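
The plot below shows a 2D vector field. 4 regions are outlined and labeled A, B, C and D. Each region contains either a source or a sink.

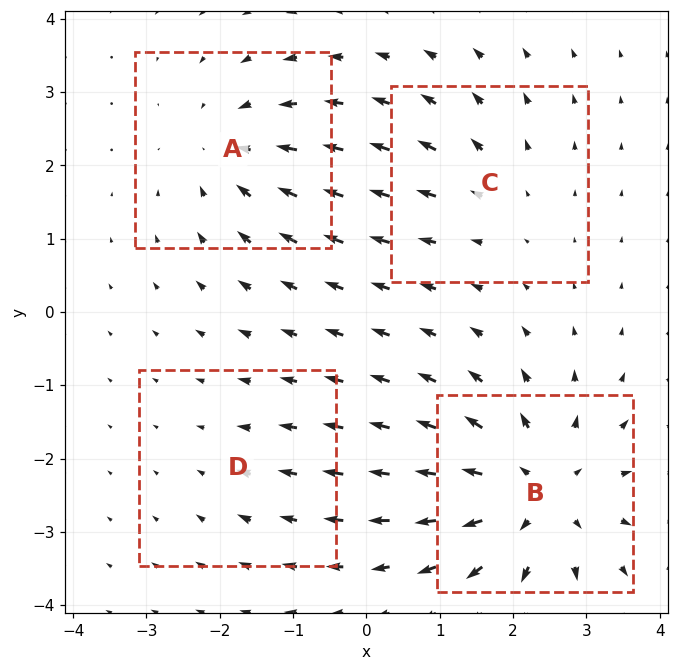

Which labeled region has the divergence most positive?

Divergence at each region's feature centre — A: about -4, B: about +6, C: about +3, D: about -2. Region B is most positive.

B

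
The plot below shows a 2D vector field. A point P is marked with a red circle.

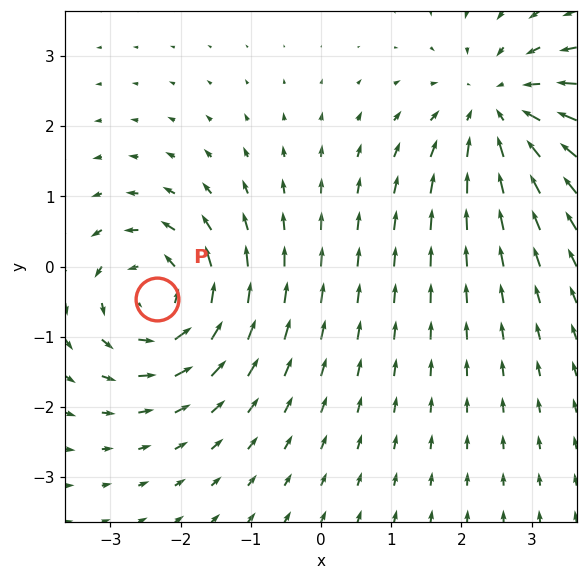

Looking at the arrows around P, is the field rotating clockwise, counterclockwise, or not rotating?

Near P at (-2.3, -0.5) the arrows circulate counterclockwise. The curl (z-component) there is about +5; positive curl means counterclockwise rotation.

counterclockwise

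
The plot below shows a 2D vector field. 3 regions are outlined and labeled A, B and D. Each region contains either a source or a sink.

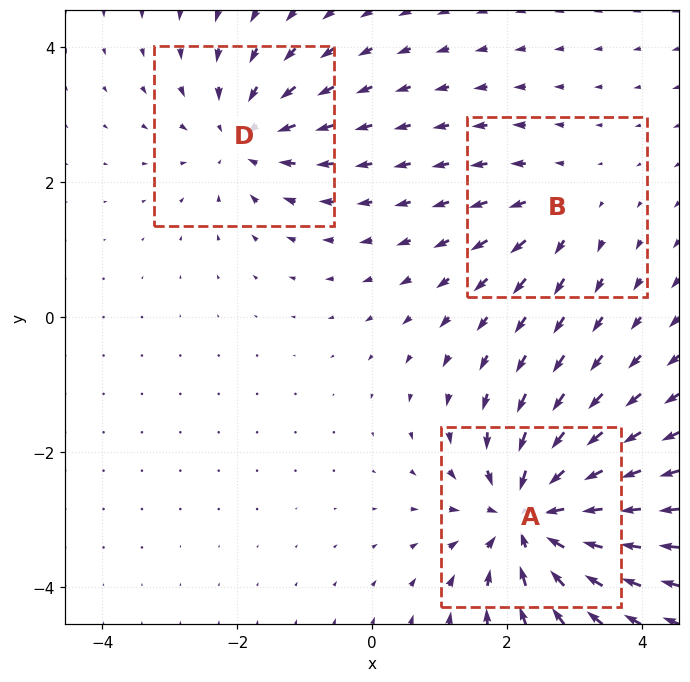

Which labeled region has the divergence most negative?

A

Divergence at each region's feature centre — A: about -5, B: about +2, D: about -3. Region A is most negative.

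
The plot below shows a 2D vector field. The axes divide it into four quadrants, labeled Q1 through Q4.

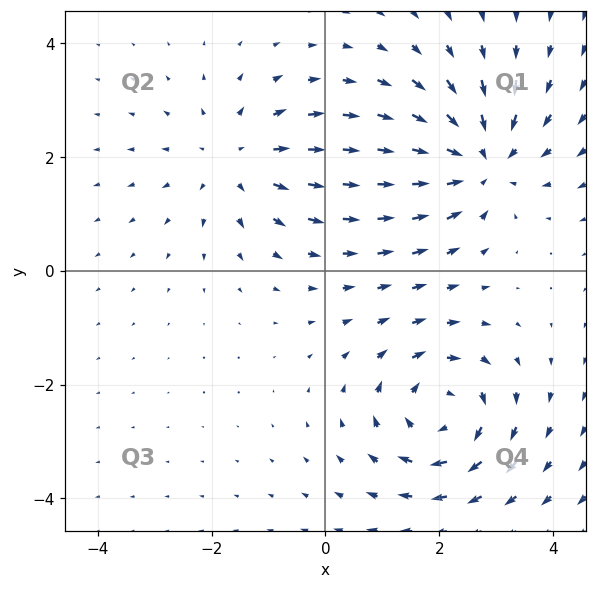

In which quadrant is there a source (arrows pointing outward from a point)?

The source sits at approximately (-1.6, 1.9), which lies in quadrant Q2. The divergence there is about +3, positive as expected for a source.

Q2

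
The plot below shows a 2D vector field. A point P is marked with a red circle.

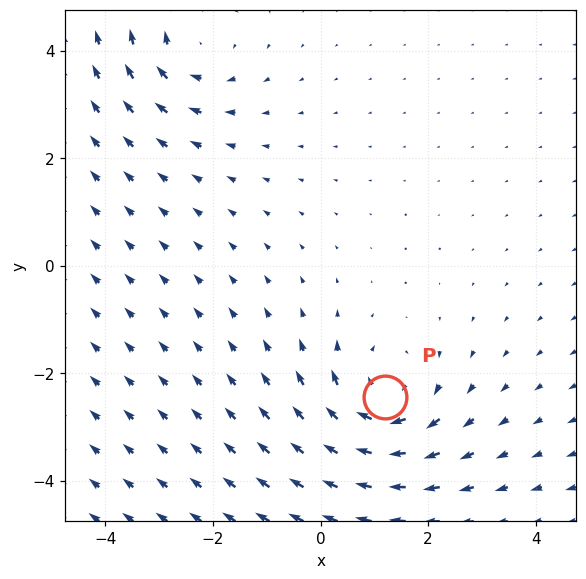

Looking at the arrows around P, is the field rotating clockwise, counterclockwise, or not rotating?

clockwise

Near P at (1.2, -2.4) the arrows circulate clockwise. The curl (z-component) there is about -4; negative curl means clockwise rotation.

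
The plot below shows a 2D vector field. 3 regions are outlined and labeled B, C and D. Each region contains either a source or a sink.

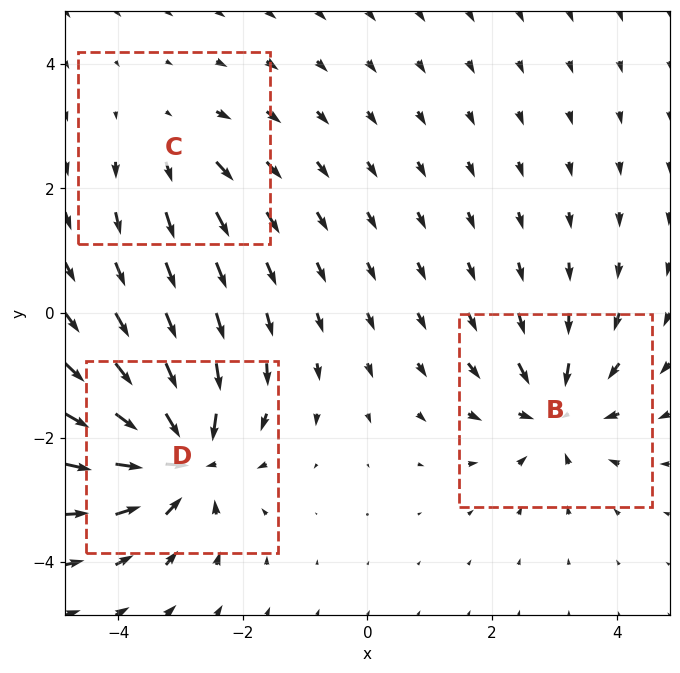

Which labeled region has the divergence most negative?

D

Divergence at each region's feature centre — B: about -4, C: about +2, D: about -6. Region D is most negative.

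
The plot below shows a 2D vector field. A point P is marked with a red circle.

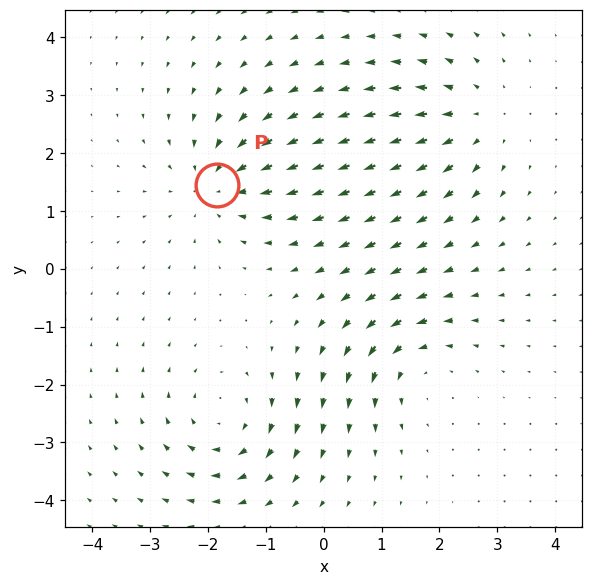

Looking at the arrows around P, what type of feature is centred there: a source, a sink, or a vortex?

sink

At P (-1.8, 1.5) the arrows converge inward. Divergence about -5, curl ≈0 — negative divergence with near-zero curl is a sink.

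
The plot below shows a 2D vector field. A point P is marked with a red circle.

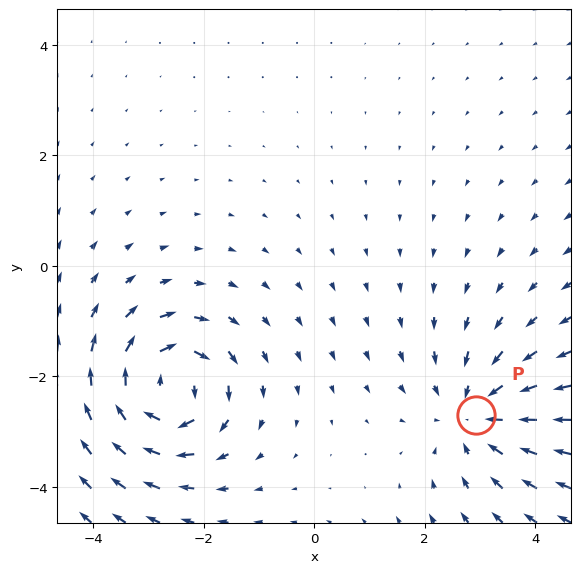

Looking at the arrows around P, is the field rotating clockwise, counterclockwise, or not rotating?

not rotating

Near P at (2.9, -2.7) the arrows show no circulation. The curl there is ≈0.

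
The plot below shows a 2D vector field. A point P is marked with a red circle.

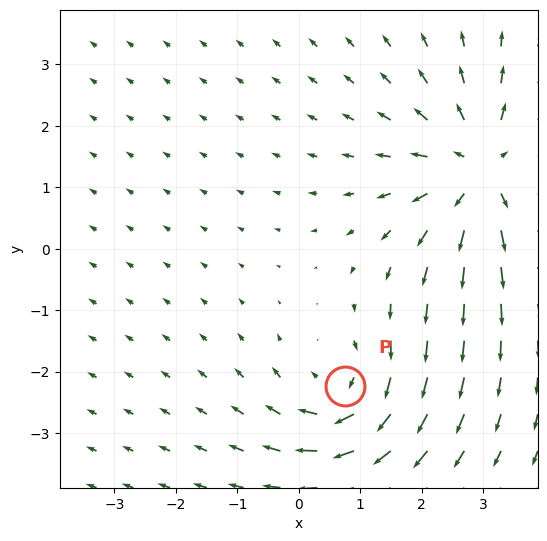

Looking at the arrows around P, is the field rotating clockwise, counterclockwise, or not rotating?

clockwise

Near P at (0.7, -2.2) the arrows circulate clockwise. The curl (z-component) there is about -4; negative curl means clockwise rotation.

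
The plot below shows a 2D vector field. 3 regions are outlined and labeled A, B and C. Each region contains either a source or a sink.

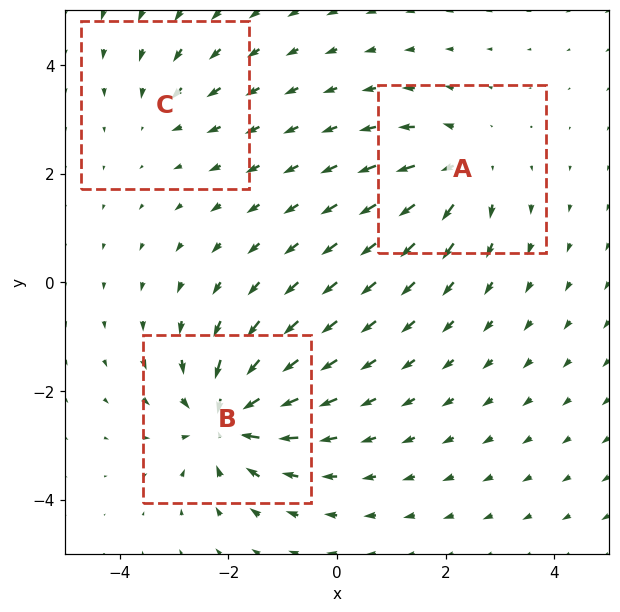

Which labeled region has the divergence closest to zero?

Divergence at each region's feature centre — A: about +4, B: about -6, C: about -2. Region C is closest to zero.

C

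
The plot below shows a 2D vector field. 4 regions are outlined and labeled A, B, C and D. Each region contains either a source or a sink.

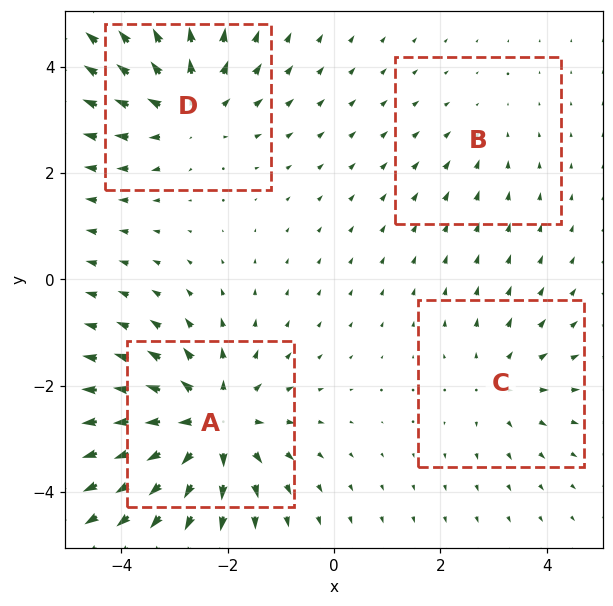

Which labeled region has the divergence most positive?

A

Divergence at each region's feature centre — A: about +6, B: about -2, C: about +3, D: about +5. Region A is most positive.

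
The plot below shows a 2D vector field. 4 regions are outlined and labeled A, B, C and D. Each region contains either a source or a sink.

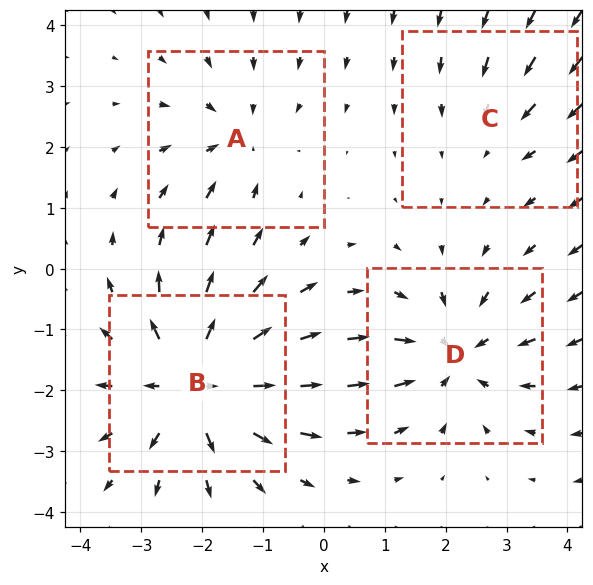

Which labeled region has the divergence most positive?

Divergence at each region's feature centre — A: about -3, B: about +6, C: about -2, D: about -4. Region B is most positive.

B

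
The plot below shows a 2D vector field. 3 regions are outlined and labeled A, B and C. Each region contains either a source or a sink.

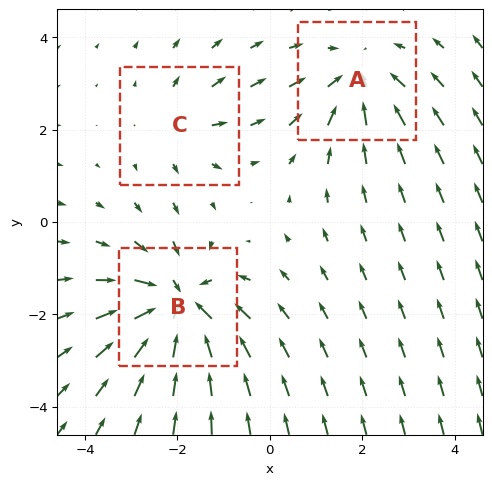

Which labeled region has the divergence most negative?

Divergence at each region's feature centre — A: about -3, B: about -5, C: about +2. Region B is most negative.

B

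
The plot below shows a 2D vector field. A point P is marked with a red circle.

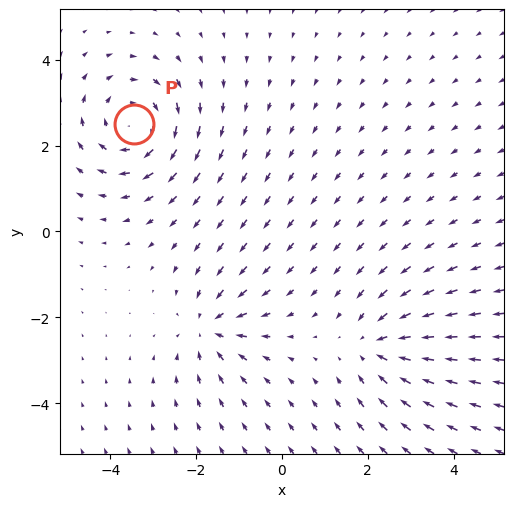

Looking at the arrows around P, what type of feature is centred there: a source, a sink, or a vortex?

vortex

At P (-3.5, 2.5) the arrows circulate clockwise. Divergence ≈0, curl about -5 — near-zero divergence with nonzero curl is a vortex.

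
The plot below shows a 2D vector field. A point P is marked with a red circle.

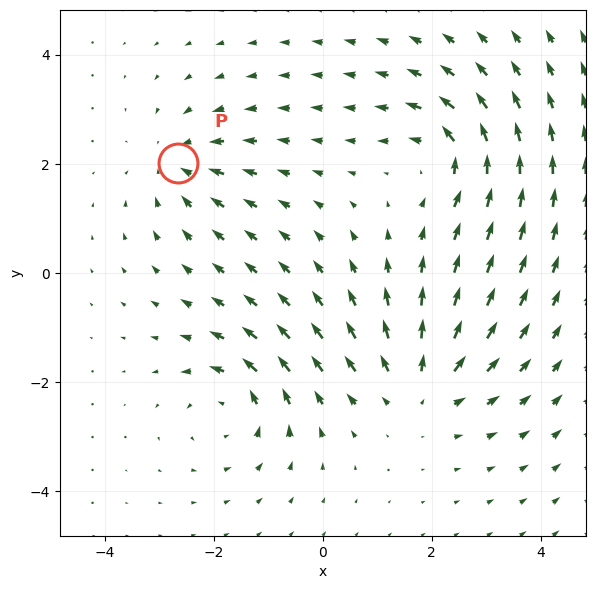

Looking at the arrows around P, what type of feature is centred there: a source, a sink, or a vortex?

At P (-2.7, 2.0) the arrows converge inward. Divergence about -3, curl ≈0 — negative divergence with near-zero curl is a sink.

sink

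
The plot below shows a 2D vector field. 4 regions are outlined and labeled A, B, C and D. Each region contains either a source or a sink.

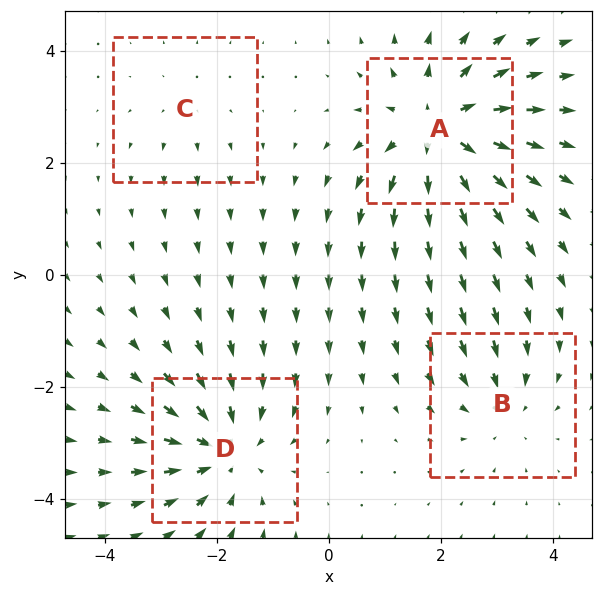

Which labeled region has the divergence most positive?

Divergence at each region's feature centre — A: about +6, B: about -3, C: about +2, D: about -5. Region A is most positive.

A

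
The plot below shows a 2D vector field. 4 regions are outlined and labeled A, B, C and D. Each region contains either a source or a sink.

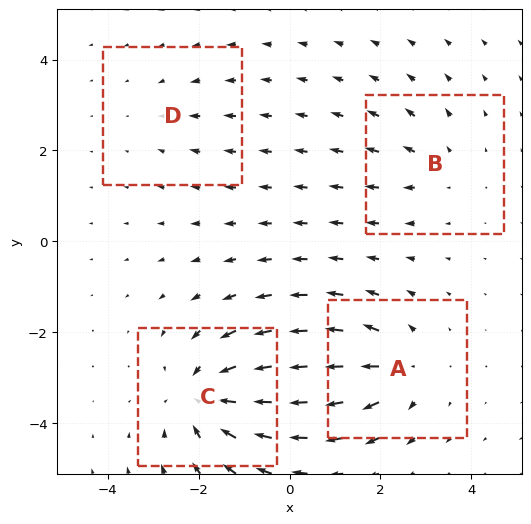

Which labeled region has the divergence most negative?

C

Divergence at each region's feature centre — A: about +4, B: about +3, C: about -6, D: about -2. Region C is most negative.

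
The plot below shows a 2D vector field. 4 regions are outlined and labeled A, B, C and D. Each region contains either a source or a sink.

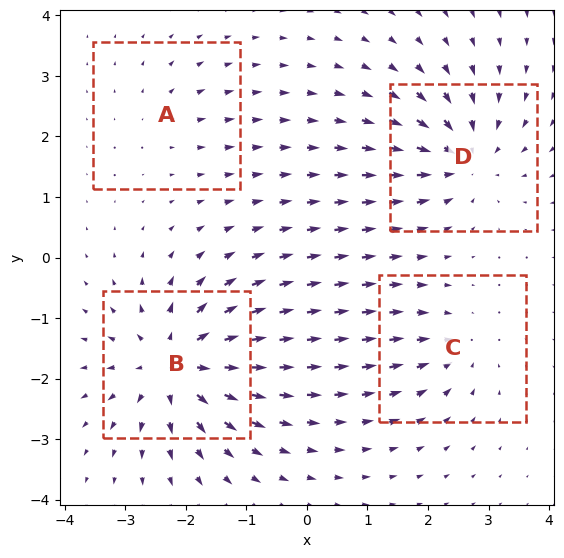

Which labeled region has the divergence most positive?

Divergence at each region's feature centre — A: about +2, B: about +8, C: about -4, D: about -6. Region B is most positive.

B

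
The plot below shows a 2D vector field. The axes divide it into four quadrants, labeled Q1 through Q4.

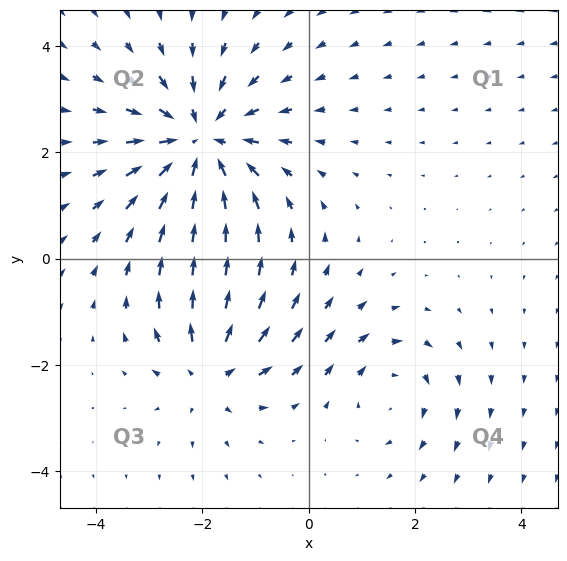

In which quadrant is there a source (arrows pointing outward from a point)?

Q3

The source sits at approximately (-1.9, -2.1), which lies in quadrant Q3. The divergence there is about +3, positive as expected for a source.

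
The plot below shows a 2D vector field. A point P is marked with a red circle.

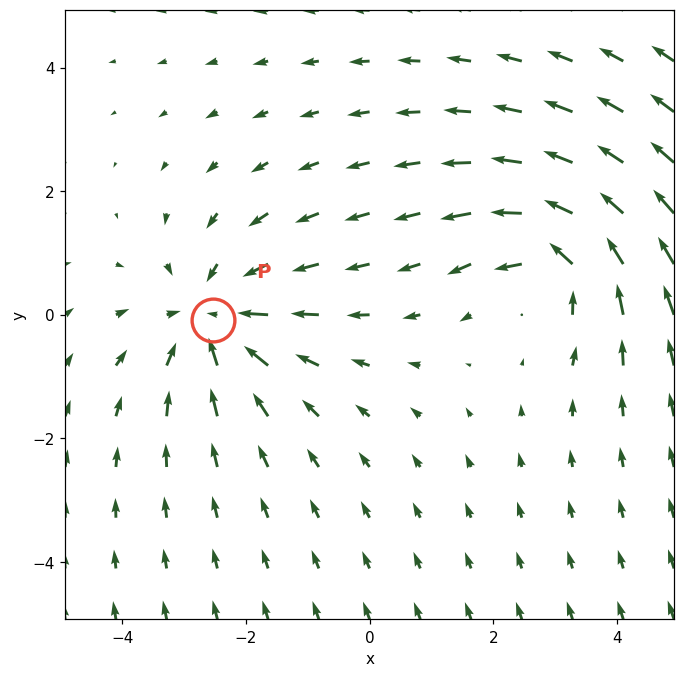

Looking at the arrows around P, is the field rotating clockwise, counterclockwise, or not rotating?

Near P at (-2.5, -0.1) the arrows show no circulation. The curl there is ≈0.

not rotating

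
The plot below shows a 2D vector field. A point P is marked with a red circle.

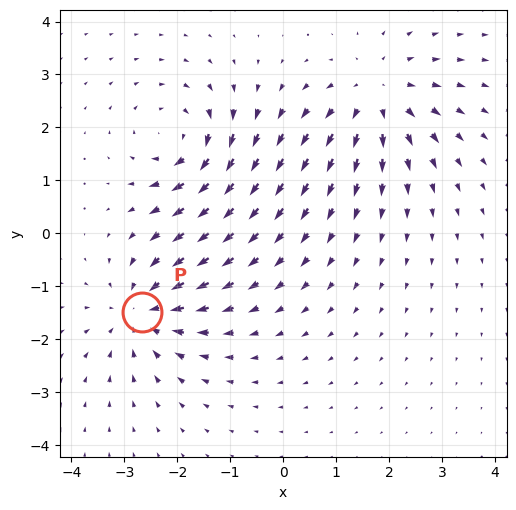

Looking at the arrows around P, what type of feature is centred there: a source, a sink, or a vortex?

At P (-2.7, -1.5) the arrows converge inward. Divergence about -4, curl ≈0 — negative divergence with near-zero curl is a sink.

sink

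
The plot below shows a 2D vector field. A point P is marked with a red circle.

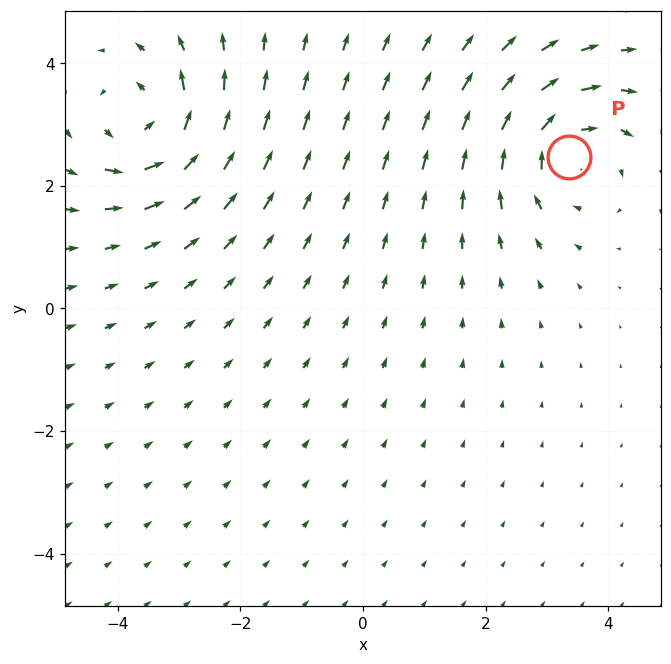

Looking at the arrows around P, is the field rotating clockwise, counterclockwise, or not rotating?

Near P at (3.4, 2.5) the arrows circulate clockwise. The curl (z-component) there is about -5; negative curl means clockwise rotation.

clockwise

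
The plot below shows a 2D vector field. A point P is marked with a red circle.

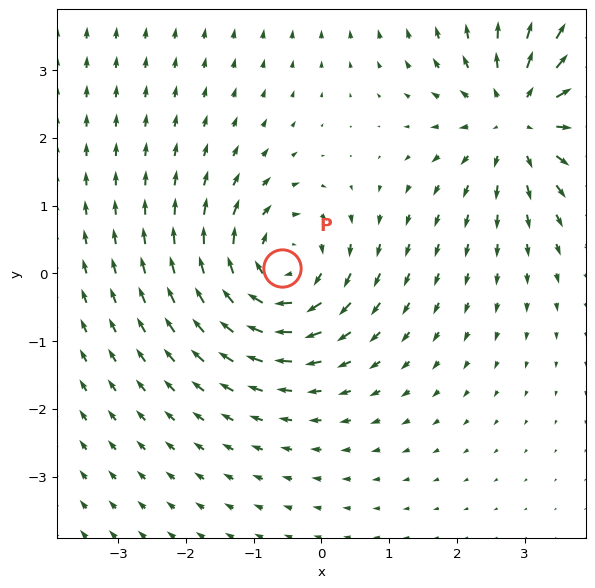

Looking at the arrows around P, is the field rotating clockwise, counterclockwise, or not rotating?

Near P at (-0.6, 0.1) the arrows circulate clockwise. The curl (z-component) there is about -3; negative curl means clockwise rotation.

clockwise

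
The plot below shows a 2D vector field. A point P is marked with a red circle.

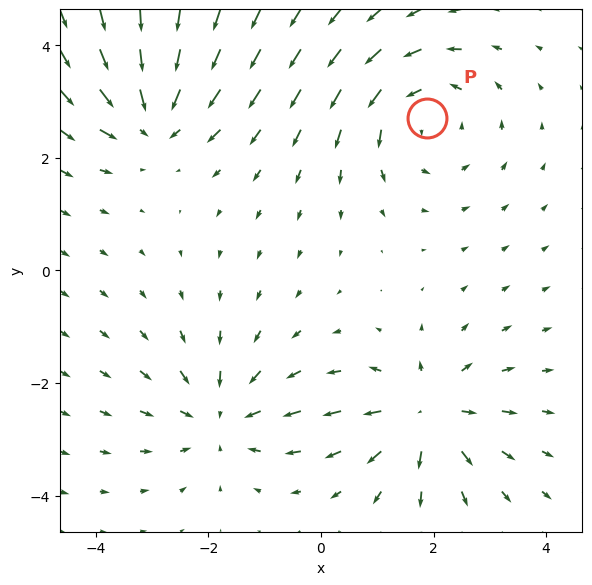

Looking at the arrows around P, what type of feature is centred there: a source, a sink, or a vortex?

At P (1.9, 2.7) the arrows circulate counterclockwise. Divergence ≈0, curl about +4 — near-zero divergence with nonzero curl is a vortex.

vortex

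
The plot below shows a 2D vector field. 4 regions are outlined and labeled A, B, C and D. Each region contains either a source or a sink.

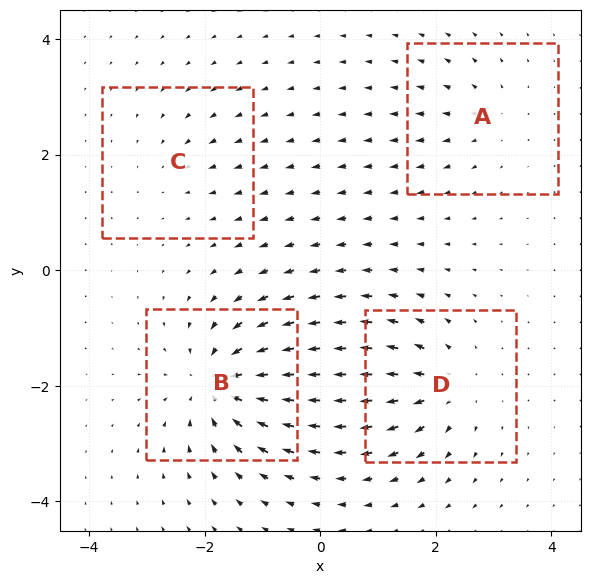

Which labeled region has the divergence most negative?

B

Divergence at each region's feature centre — A: about +3, B: about -8, C: about -2, D: about +6. Region B is most negative.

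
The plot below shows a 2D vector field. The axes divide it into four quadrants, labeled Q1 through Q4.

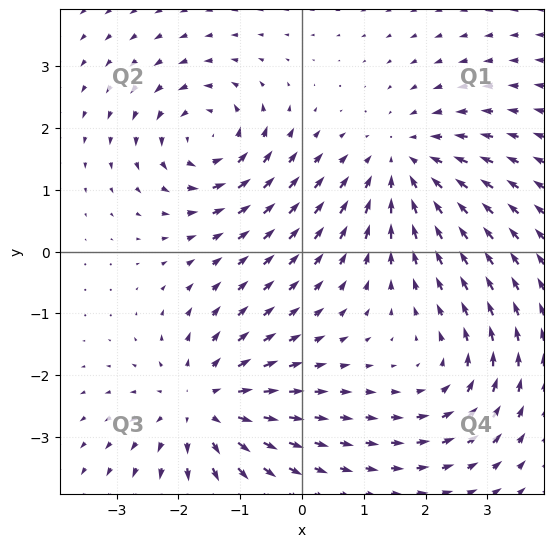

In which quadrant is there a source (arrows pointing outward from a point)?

Q3

The source sits at approximately (-1.6, -2.5), which lies in quadrant Q3. The divergence there is about +4, positive as expected for a source.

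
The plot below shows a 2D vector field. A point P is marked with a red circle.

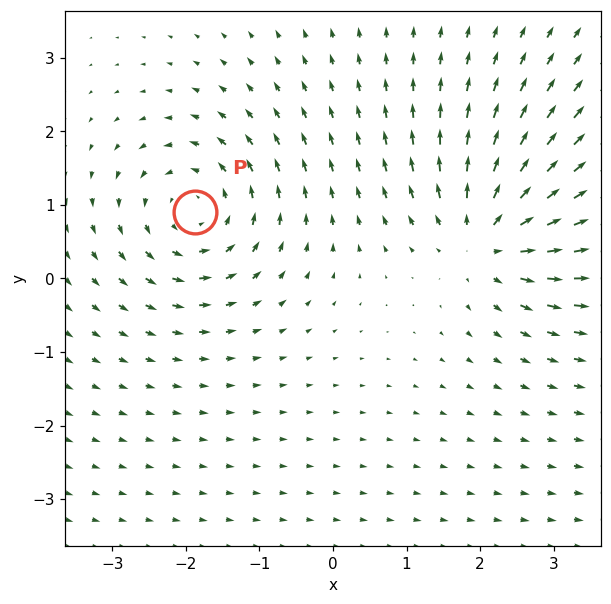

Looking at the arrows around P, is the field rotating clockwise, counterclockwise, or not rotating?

Near P at (-1.9, 0.9) the arrows circulate counterclockwise. The curl (z-component) there is about +3; positive curl means counterclockwise rotation.

counterclockwise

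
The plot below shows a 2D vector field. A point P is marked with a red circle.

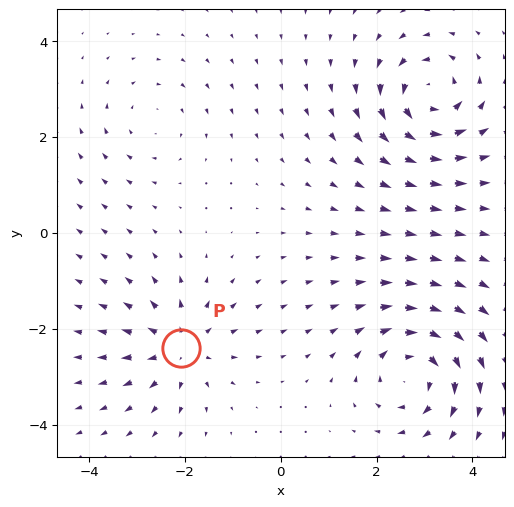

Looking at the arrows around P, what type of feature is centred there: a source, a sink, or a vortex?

At P (-2.1, -2.4) the arrows spread outward. Divergence about +4, curl ≈0 — positive divergence with near-zero curl is a source.

source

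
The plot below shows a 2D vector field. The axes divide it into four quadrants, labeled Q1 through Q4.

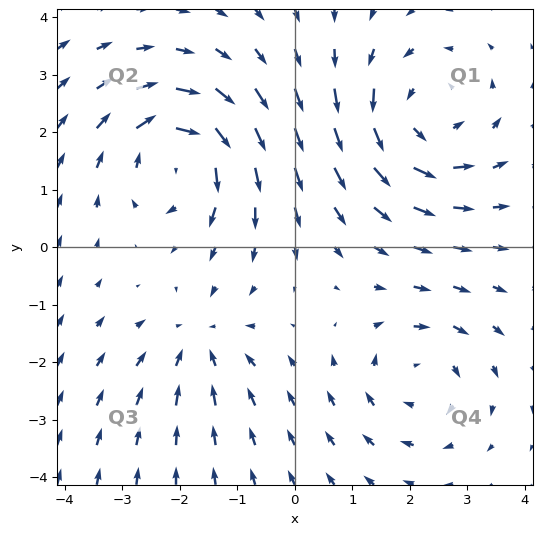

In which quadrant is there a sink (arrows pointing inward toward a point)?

The sink sits at approximately (-1.6, -1.6), which lies in quadrant Q3. The divergence there is about -3, negative as expected for a sink.

Q3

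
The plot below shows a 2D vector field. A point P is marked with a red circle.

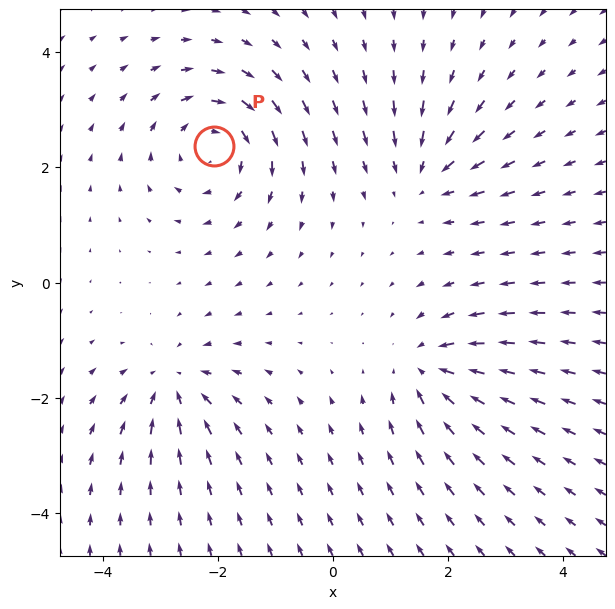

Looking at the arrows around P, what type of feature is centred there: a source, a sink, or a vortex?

At P (-2.1, 2.4) the arrows circulate clockwise. Divergence ≈0, curl about -4 — near-zero divergence with nonzero curl is a vortex.

vortex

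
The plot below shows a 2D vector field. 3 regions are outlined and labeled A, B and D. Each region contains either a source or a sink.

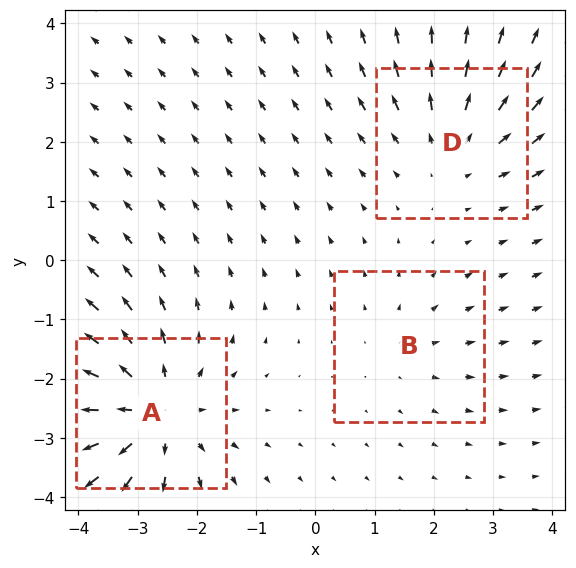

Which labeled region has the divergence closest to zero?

Divergence at each region's feature centre — A: about +4, B: about +2, D: about +3. Region B is closest to zero.

B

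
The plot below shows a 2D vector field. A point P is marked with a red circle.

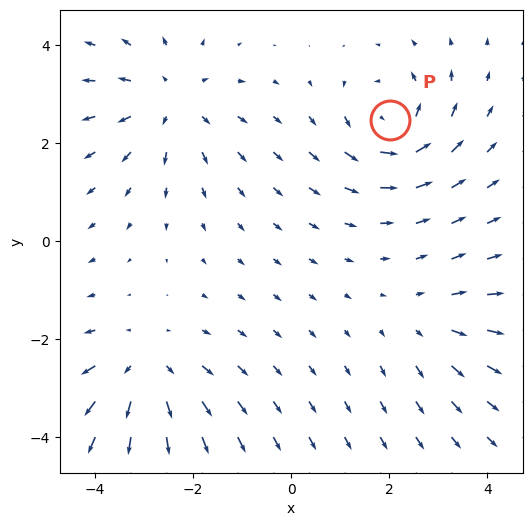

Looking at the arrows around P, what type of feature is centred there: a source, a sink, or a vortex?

vortex

At P (2.0, 2.5) the arrows circulate counterclockwise. Divergence ≈0, curl about +5 — near-zero divergence with nonzero curl is a vortex.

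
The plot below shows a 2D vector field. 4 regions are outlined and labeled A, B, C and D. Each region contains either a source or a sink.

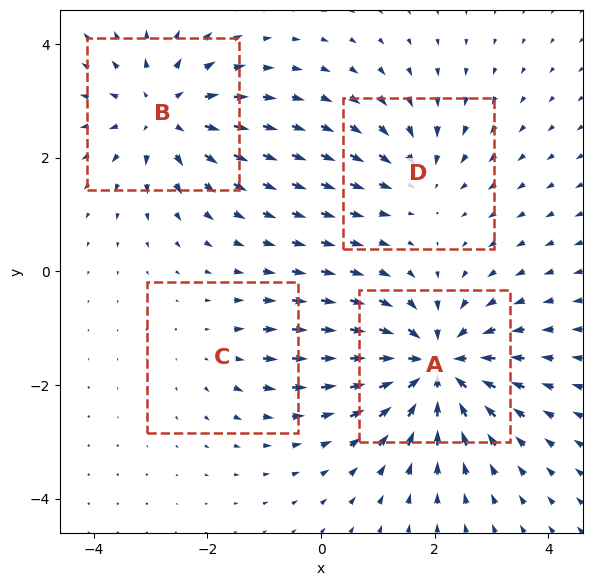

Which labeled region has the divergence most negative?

Divergence at each region's feature centre — A: about -7, B: about +5, C: about +2, D: about -3. Region A is most negative.

A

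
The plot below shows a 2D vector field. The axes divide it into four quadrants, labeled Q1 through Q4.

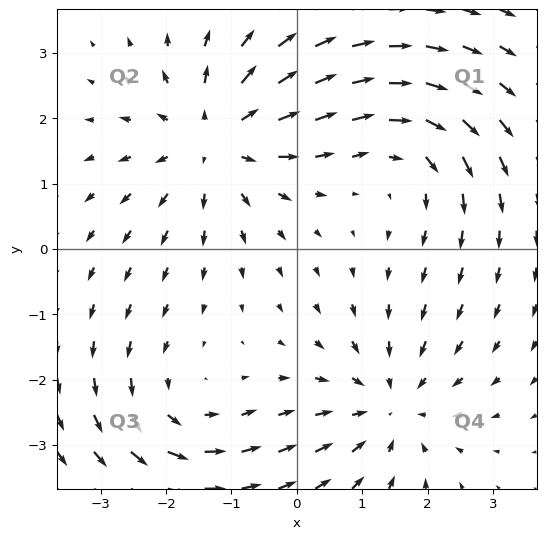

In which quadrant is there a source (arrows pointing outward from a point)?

Q2

The source sits at approximately (-1.3, 1.7), which lies in quadrant Q2. The divergence there is about +5, positive as expected for a source.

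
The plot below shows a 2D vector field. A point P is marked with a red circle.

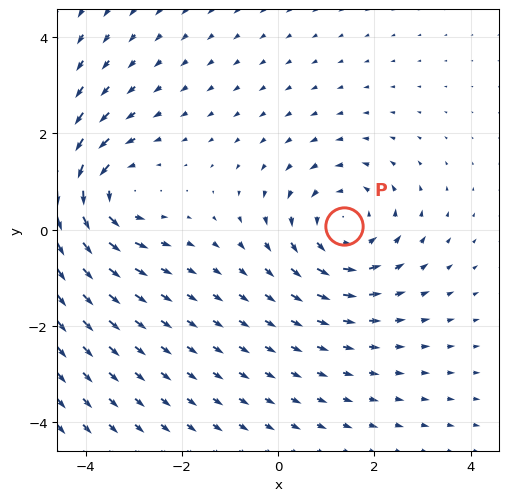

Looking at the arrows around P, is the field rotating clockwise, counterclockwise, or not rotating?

Near P at (1.4, 0.1) the arrows circulate counterclockwise. The curl (z-component) there is about +3; positive curl means counterclockwise rotation.

counterclockwise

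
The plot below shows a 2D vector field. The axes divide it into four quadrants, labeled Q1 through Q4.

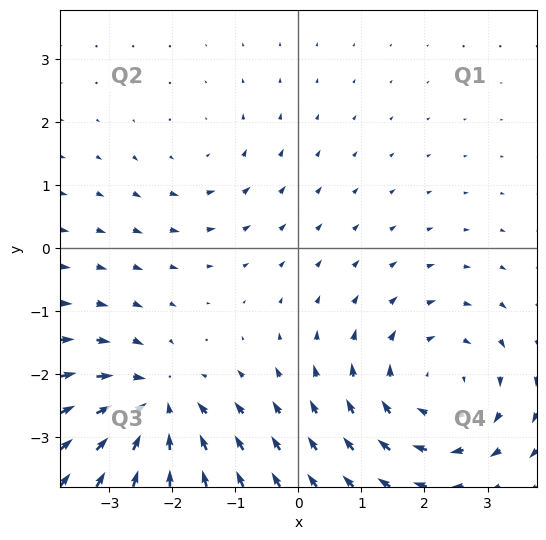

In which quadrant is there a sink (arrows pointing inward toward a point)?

Q3

The sink sits at approximately (-2.3, -2.5), which lies in quadrant Q3. The divergence there is about -5, negative as expected for a sink.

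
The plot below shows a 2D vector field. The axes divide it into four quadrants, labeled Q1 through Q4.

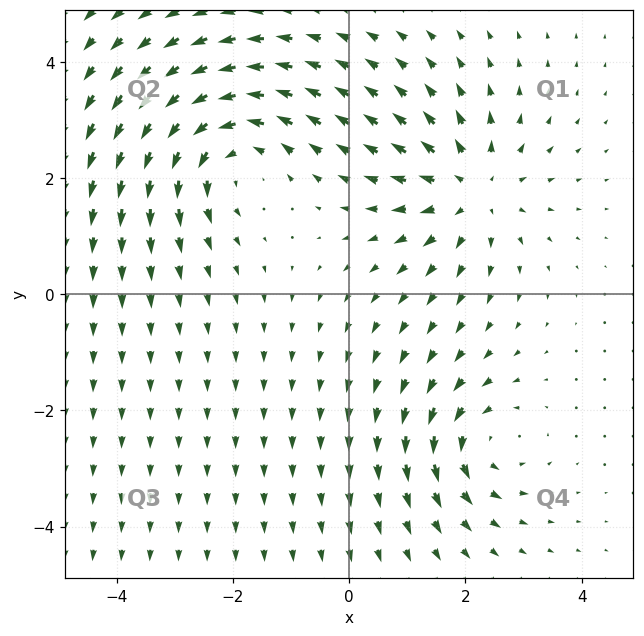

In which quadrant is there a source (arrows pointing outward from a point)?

Q1

The source sits at approximately (2.1, 1.8), which lies in quadrant Q1. The divergence there is about +4, positive as expected for a source.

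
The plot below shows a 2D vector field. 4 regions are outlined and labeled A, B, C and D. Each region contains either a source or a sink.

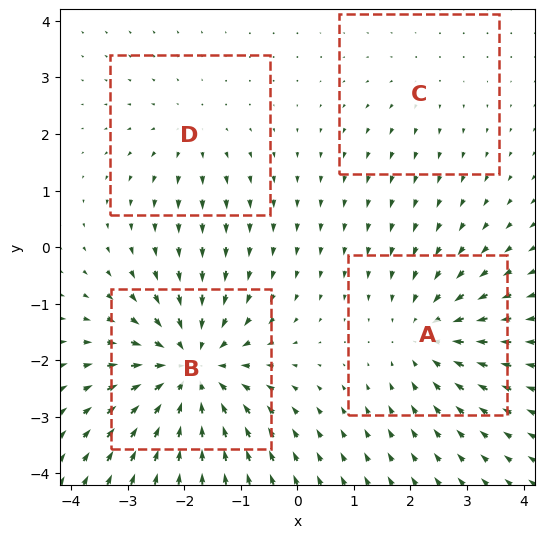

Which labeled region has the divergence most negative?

Divergence at each region's feature centre — A: about -4, B: about -7, C: about +2, D: about +3. Region B is most negative.

B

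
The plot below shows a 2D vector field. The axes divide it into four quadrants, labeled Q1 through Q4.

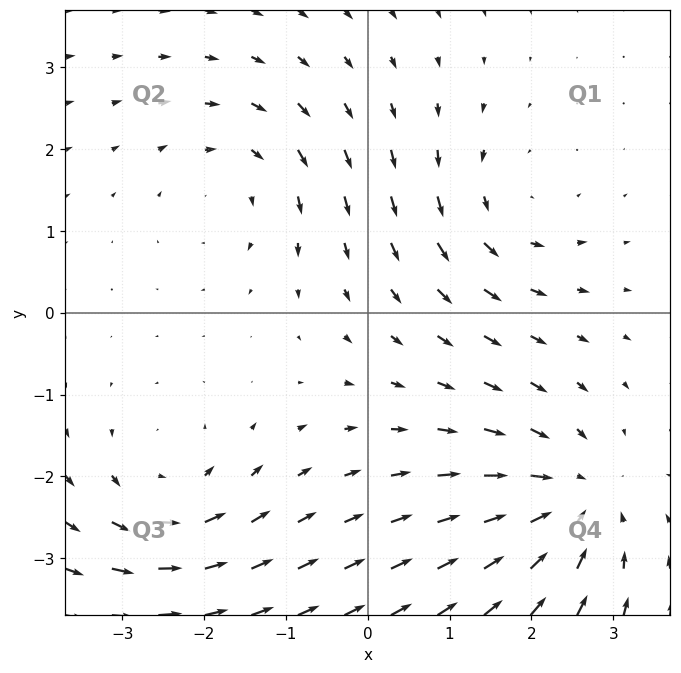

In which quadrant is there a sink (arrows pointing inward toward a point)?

The sink sits at approximately (2.5, -2.3), which lies in quadrant Q4. The divergence there is about -4, negative as expected for a sink.

Q4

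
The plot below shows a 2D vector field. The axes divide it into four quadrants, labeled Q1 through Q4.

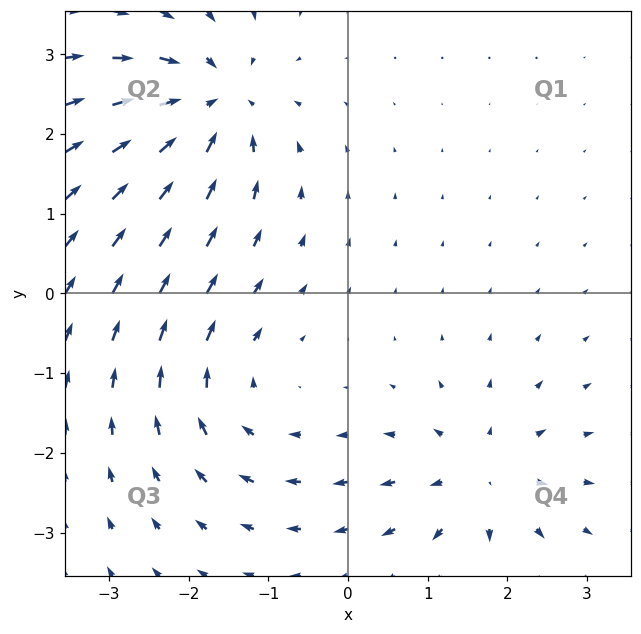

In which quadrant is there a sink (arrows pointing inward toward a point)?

The sink sits at approximately (-1.7, 2.4), which lies in quadrant Q2. The divergence there is about -6, negative as expected for a sink.

Q2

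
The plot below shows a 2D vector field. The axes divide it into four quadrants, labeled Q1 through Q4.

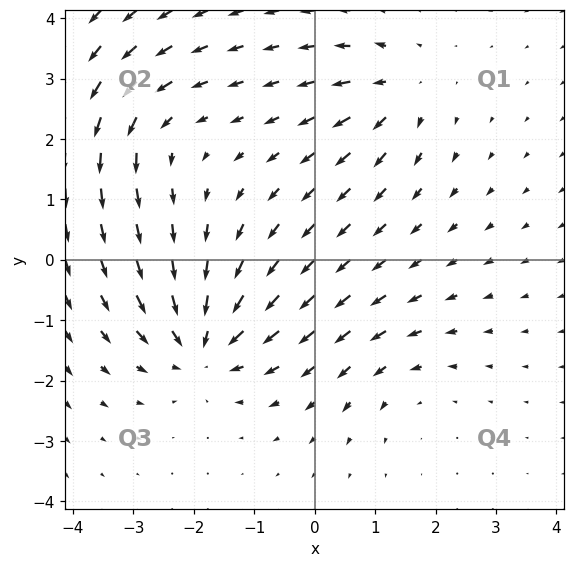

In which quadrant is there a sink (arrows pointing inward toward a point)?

The sink sits at approximately (-1.8, -1.4), which lies in quadrant Q3. The divergence there is about -5, negative as expected for a sink.

Q3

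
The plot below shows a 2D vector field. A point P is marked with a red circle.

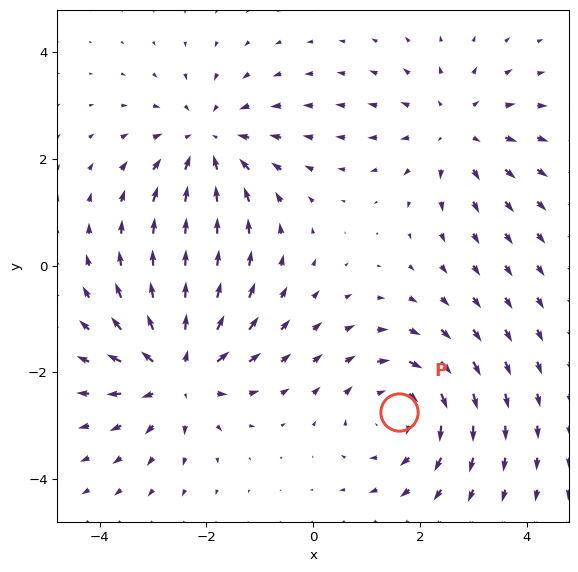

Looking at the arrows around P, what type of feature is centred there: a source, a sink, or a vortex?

vortex

At P (1.6, -2.7) the arrows circulate clockwise. Divergence ≈0, curl about -4 — near-zero divergence with nonzero curl is a vortex.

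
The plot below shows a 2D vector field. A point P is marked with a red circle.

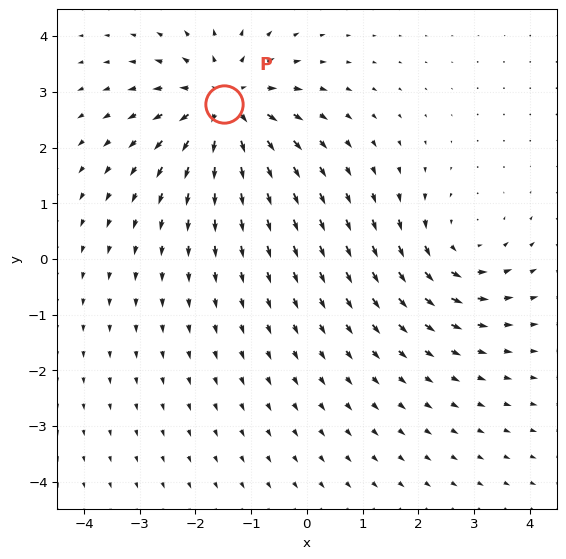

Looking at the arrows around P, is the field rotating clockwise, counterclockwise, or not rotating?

not rotating

Near P at (-1.5, 2.8) the arrows show no circulation. The curl there is ≈0.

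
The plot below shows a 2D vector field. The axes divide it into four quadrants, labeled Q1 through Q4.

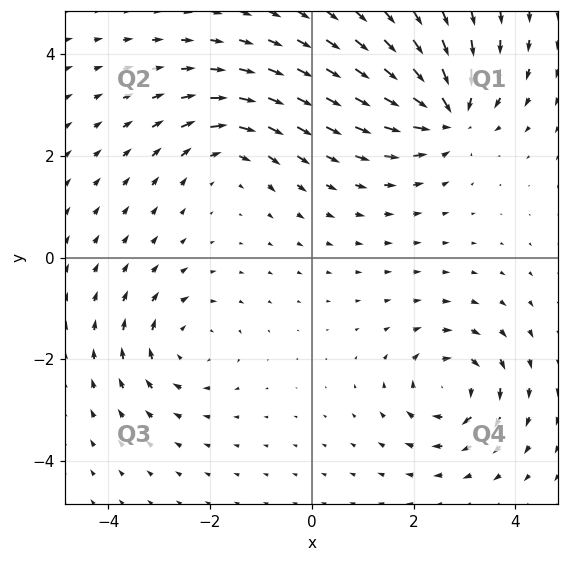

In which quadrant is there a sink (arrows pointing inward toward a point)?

The sink sits at approximately (2.7, 2.8), which lies in quadrant Q1. The divergence there is about -6, negative as expected for a sink.

Q1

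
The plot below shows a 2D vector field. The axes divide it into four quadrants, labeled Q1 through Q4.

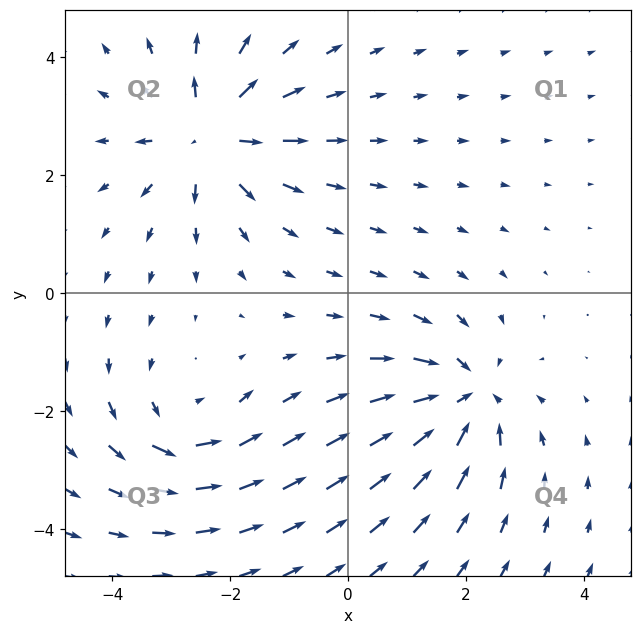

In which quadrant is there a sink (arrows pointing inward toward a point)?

The sink sits at approximately (2.0, -1.8), which lies in quadrant Q4. The divergence there is about -5, negative as expected for a sink.

Q4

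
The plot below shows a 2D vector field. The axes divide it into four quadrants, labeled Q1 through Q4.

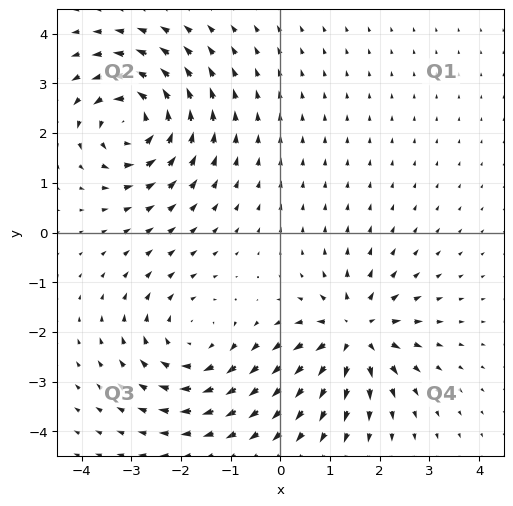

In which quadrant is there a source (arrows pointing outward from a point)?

Q4

The source sits at approximately (1.5, -2.0), which lies in quadrant Q4. The divergence there is about +6, positive as expected for a source.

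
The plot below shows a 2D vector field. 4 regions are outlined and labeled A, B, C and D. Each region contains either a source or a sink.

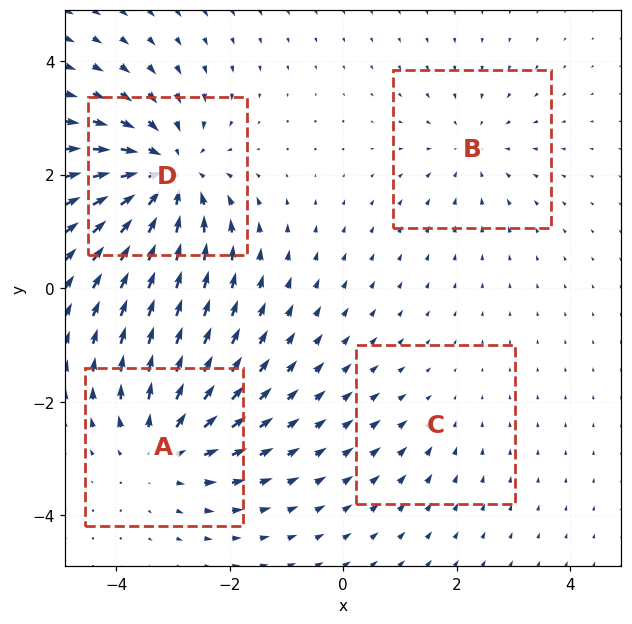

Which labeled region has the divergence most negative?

Divergence at each region's feature centre — A: about +5, B: about -3, C: about -2, D: about -6. Region D is most negative.

D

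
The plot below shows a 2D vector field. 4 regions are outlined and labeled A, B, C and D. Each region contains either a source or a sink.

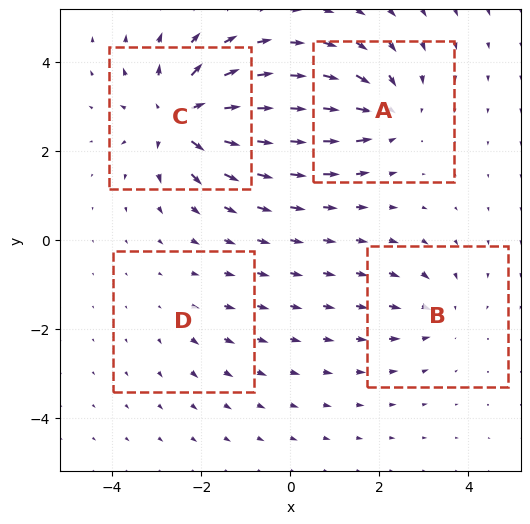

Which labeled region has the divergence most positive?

Divergence at each region's feature centre — A: about -5, B: about -3, C: about +7, D: about +2. Region C is most positive.

C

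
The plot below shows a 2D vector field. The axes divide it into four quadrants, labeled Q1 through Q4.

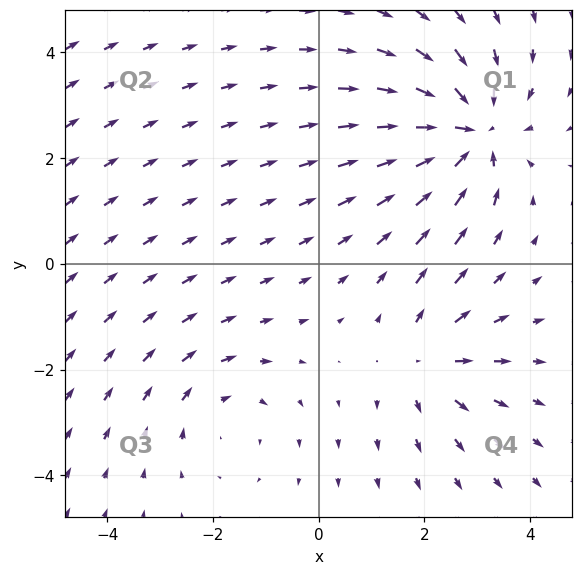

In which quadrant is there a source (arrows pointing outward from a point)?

Q4

The source sits at approximately (2.0, -1.9), which lies in quadrant Q4. The divergence there is about +3, positive as expected for a source.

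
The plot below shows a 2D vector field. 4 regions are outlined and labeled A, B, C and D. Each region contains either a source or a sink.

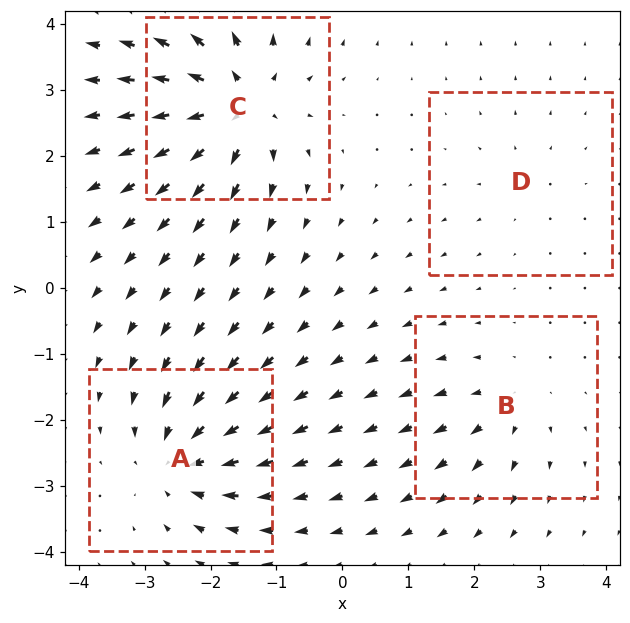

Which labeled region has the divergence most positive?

C

Divergence at each region's feature centre — A: about -6, B: about +4, C: about +8, D: about +2. Region C is most positive.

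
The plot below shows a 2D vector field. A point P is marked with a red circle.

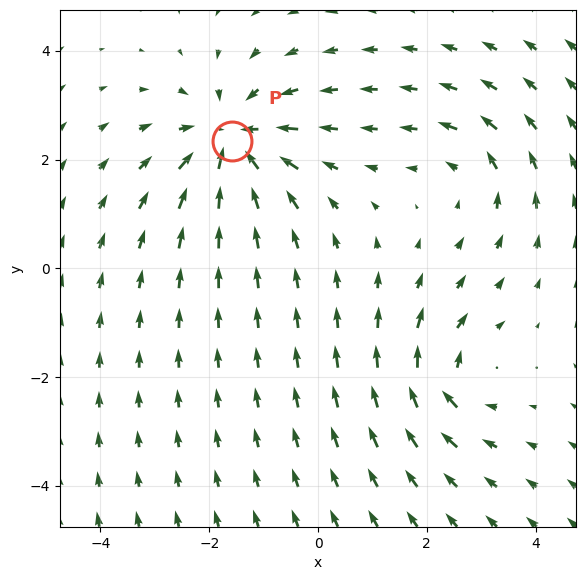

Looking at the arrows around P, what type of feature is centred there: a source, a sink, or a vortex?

sink

At P (-1.6, 2.3) the arrows converge inward. Divergence about -4, curl ≈0 — negative divergence with near-zero curl is a sink.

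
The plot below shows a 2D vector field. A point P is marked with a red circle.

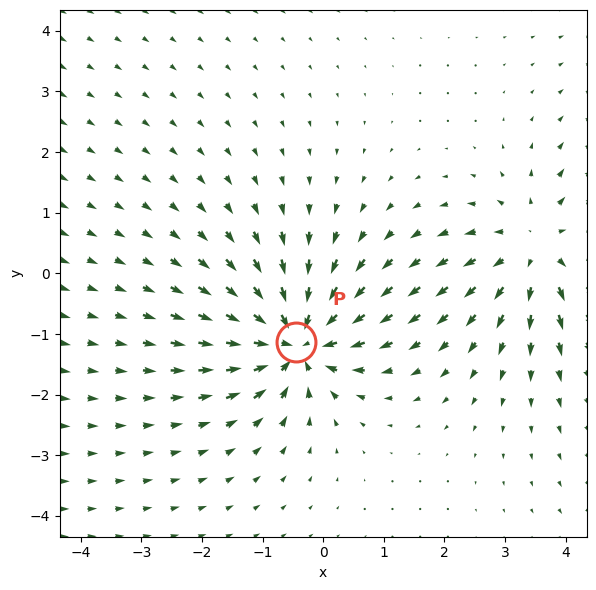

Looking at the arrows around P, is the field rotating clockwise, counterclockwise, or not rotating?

not rotating

Near P at (-0.4, -1.1) the arrows show no circulation. The curl there is ≈0.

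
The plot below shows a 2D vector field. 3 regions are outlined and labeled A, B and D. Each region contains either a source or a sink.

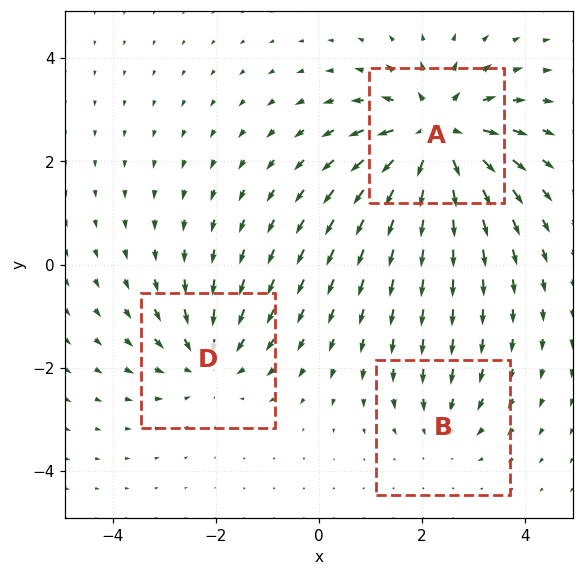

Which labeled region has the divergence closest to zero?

Divergence at each region's feature centre — A: about +5, B: about -2, D: about -3. Region B is closest to zero.

B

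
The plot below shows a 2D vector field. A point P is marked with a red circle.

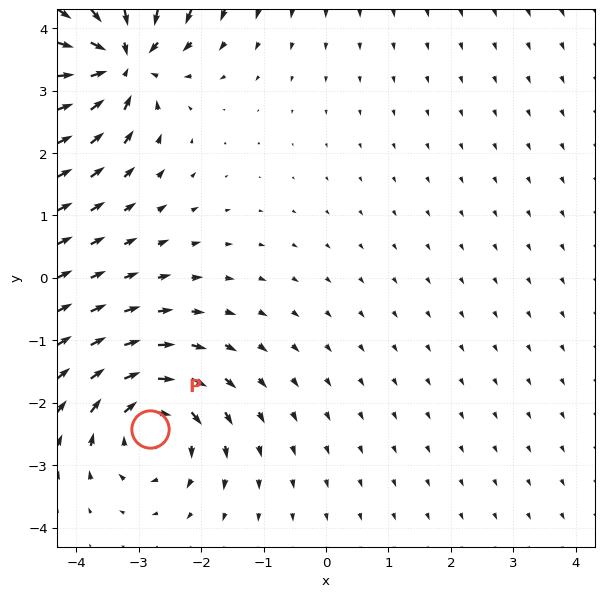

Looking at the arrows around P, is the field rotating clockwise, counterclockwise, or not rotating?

clockwise

Near P at (-2.8, -2.4) the arrows circulate clockwise. The curl (z-component) there is about -4; negative curl means clockwise rotation.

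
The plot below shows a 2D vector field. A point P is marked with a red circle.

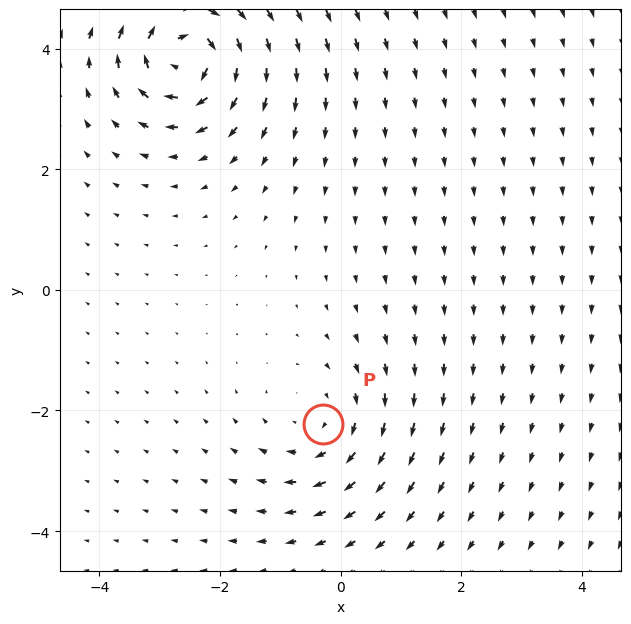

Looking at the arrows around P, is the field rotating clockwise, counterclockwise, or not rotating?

clockwise

Near P at (-0.3, -2.2) the arrows circulate clockwise. The curl (z-component) there is about -2; negative curl means clockwise rotation.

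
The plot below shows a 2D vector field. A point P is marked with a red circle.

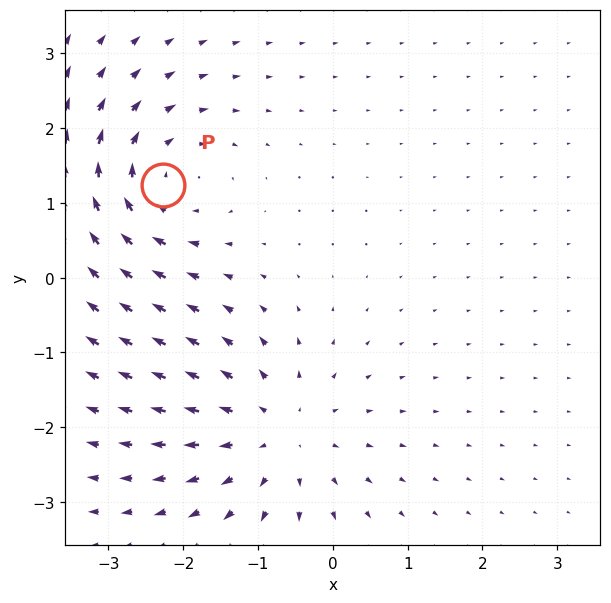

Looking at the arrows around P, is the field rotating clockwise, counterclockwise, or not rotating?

Near P at (-2.3, 1.2) the arrows circulate clockwise. The curl (z-component) there is about -5; negative curl means clockwise rotation.

clockwise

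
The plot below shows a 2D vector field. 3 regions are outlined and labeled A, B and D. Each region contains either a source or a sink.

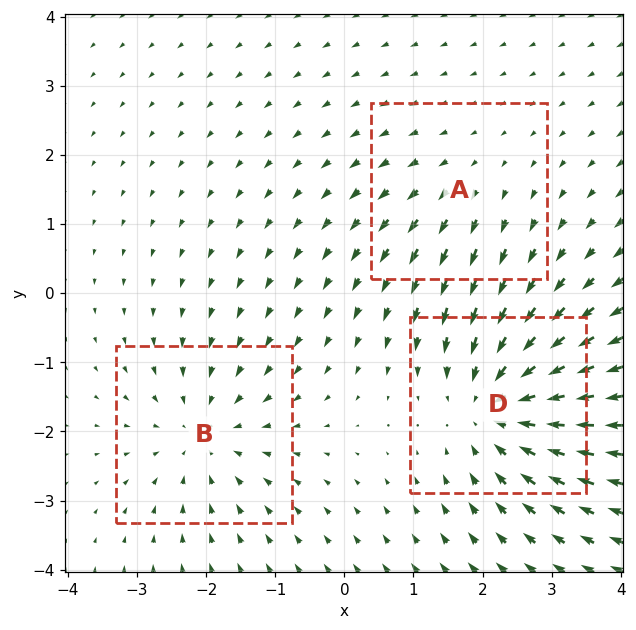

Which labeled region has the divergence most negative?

Divergence at each region's feature centre — A: about +2, B: about -3, D: about -4. Region D is most negative.

D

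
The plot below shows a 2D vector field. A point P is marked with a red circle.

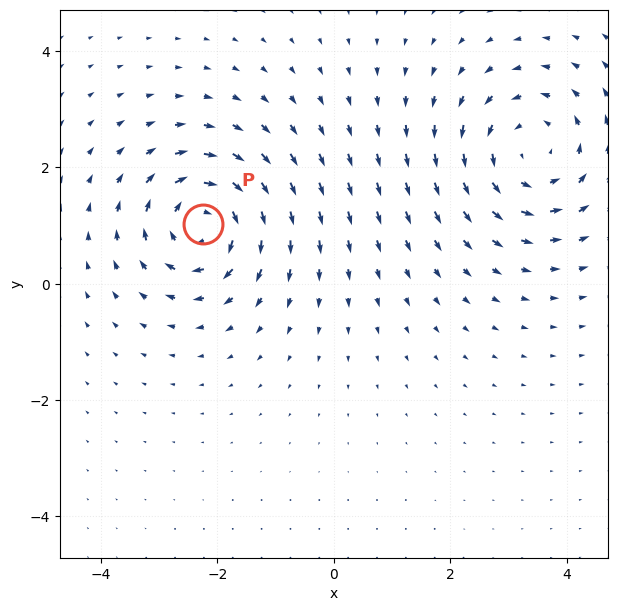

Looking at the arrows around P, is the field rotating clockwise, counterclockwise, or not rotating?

Near P at (-2.3, 1.0) the arrows circulate clockwise. The curl (z-component) there is about -6; negative curl means clockwise rotation.

clockwise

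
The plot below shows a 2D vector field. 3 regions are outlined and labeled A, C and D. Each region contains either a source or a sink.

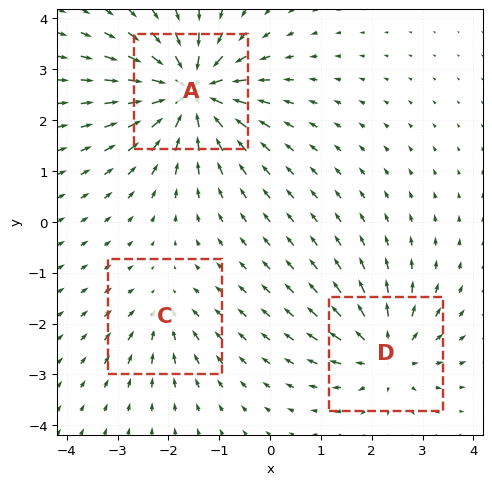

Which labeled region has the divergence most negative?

A

Divergence at each region's feature centre — A: about -7, C: about -3, D: about +4. Region A is most negative.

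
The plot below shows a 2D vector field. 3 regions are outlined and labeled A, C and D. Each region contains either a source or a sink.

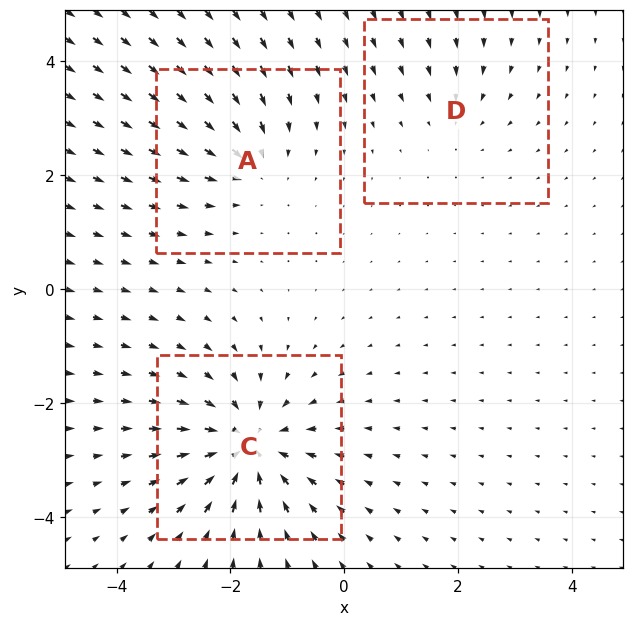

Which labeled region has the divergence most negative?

C

Divergence at each region's feature centre — A: about -3, C: about -5, D: about -2. Region C is most negative.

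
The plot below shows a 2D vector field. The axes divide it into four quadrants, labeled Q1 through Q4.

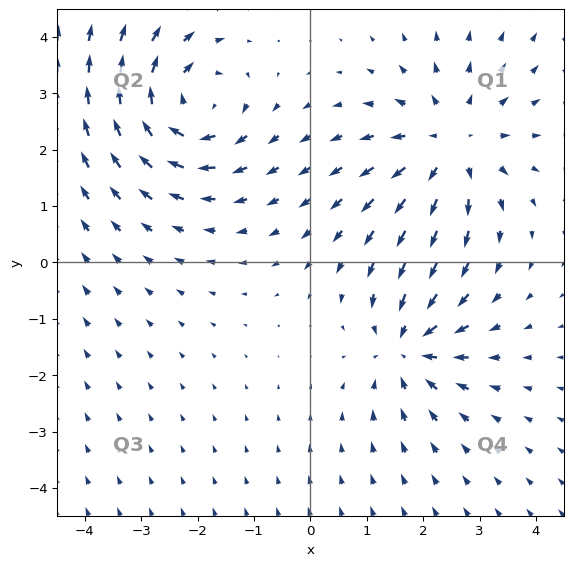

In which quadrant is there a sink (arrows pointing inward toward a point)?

The sink sits at approximately (1.7, -1.5), which lies in quadrant Q4. The divergence there is about -4, negative as expected for a sink.

Q4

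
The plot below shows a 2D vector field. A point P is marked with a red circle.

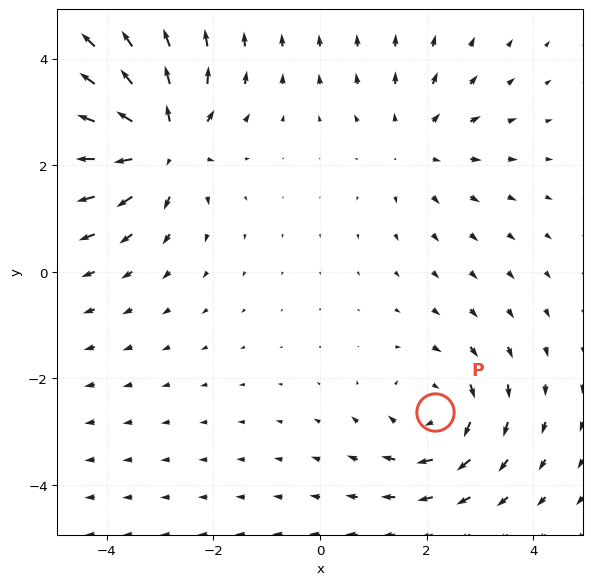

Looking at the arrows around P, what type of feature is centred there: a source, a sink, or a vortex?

At P (2.1, -2.6) the arrows circulate clockwise. Divergence ≈0, curl about -3 — near-zero divergence with nonzero curl is a vortex.

vortex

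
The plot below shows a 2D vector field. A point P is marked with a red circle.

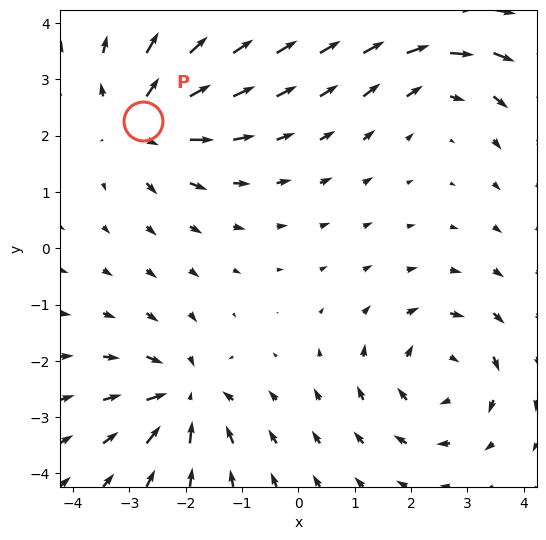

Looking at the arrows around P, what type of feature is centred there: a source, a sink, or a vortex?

At P (-2.8, 2.3) the arrows spread outward. Divergence about +5, curl ≈0 — positive divergence with near-zero curl is a source.

source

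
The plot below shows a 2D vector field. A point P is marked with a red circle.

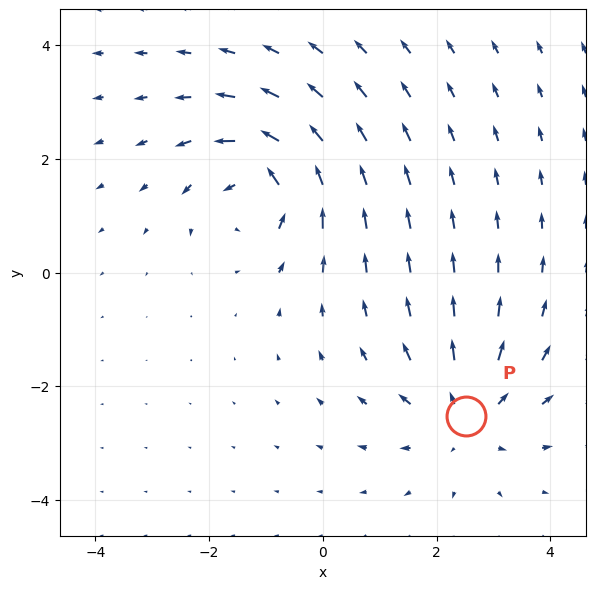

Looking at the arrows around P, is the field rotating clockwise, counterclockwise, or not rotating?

not rotating

Near P at (2.5, -2.5) the arrows show no circulation. The curl there is ≈0.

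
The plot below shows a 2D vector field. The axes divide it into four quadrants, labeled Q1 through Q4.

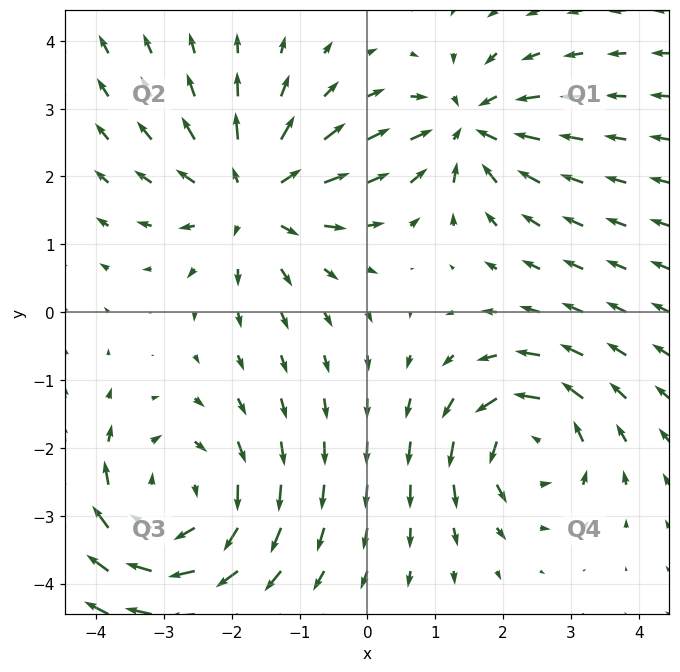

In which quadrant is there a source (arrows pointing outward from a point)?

The source sits at approximately (-1.7, 1.7), which lies in quadrant Q2. The divergence there is about +4, positive as expected for a source.

Q2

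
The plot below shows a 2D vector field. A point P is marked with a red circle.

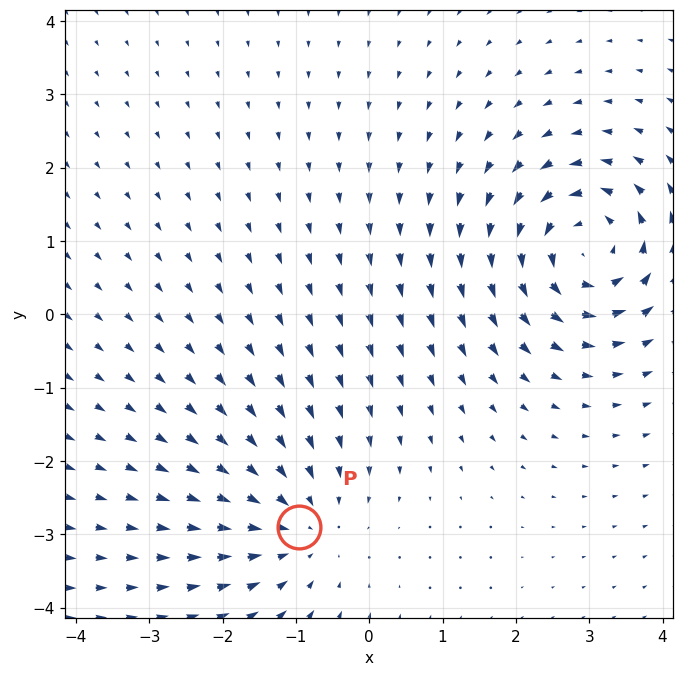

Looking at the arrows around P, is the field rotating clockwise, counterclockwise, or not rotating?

not rotating

Near P at (-1.0, -2.9) the arrows show no circulation. The curl there is ≈0.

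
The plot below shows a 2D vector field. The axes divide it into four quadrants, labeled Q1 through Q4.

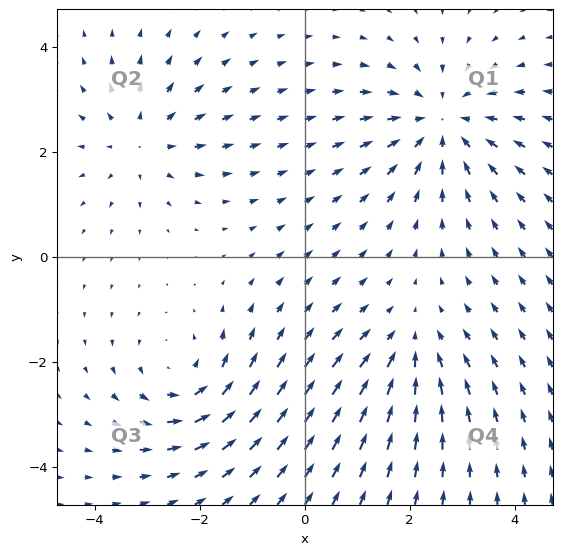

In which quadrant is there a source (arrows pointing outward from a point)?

The source sits at approximately (-3.1, 2.2), which lies in quadrant Q2. The divergence there is about +3, positive as expected for a source.

Q2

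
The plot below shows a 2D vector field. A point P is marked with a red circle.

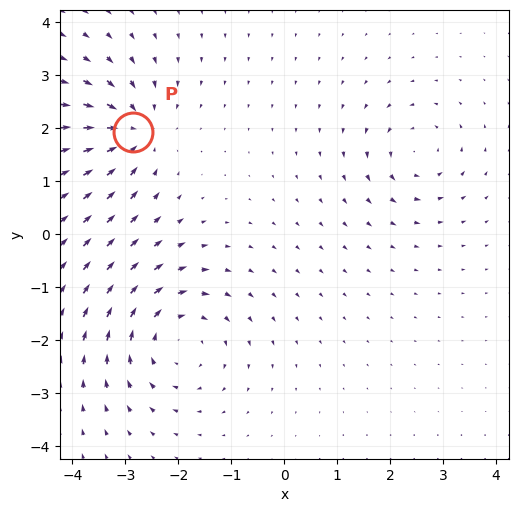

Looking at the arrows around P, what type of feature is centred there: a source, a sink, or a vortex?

sink

At P (-2.9, 1.9) the arrows converge inward. Divergence about -5, curl ≈0 — negative divergence with near-zero curl is a sink.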